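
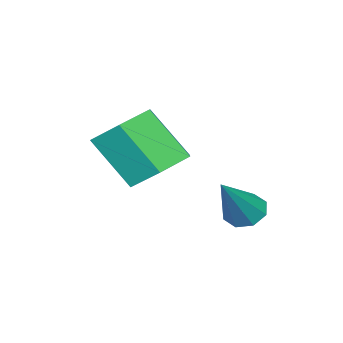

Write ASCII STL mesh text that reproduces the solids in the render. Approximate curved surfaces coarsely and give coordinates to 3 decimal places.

solid 
facet normal -0.672 0.015 -0.740
outer loop
vertex 0.6 0.483 -2.237
vertex 0.234 0.025 -1.914
vertex 0.257 0.694 -1.921
endloop
endfacet
facet normal 0.498 0.866 -0.038
outer loop
vertex 0.6 0.483 -2.237
vertex 0.257 0.694 -1.921
vertex 1.586 -0.005 -0.426
endloop
endfacet
facet normal -0.673 0.015 -0.740
outer loop
vertex 0.257 0.694 -1.921
vertex 0.234 0.025 -1.914
vertex -0.1 0.513 -1.6
endloop
endfacet
facet normal -0.043 0.890 0.454
outer loop
vertex 0.257 0.694 -1.921
vertex -0.1 0.513 -1.6
vertex 1.586 -0.005 -0.426
endloop
endfacet
facet normal -0.673 0.015 -0.739
outer loop
vertex -0.1 0.513 -1.6
vertex 0.234 0.025 -1.914
vertex -0.261 0.046 -1.463
endloop
endfacet
facet normal -0.443 0.390 0.808
outer loop
vertex -0.1 0.513 -1.6
vertex -0.261 0.046 -1.463
vertex 1.586 -0.005 -0.426
endloop
endfacet
facet normal -0.673 0.015 -0.739
outer loop
vertex -0.261 0.046 -1.463
vertex 0.234 0.025 -1.914
vertex -0.132 -0.434 -1.59
endloop
endfacet
facet normal -0.467 -0.341 0.816
outer loop
vertex -0.261 0.046 -1.463
vertex -0.132 -0.434 -1.59
vertex 1.586 -0.005 -0.426
endloop
endfacet
facet normal -0.673 0.014 -0.740
outer loop
vertex -0.132 -0.434 -1.59
vertex 0.234 0.025 -1.914
vertex 0.212 -0.645 -1.907
endloop
endfacet
facet normal -0.102 -0.875 0.473
outer loop
vertex -0.132 -0.434 -1.59
vertex 0.212 -0.645 -1.907
vertex 1.586 -0.005 -0.426
endloop
endfacet
facet normal -0.671 0.014 -0.741
outer loop
vertex 0.212 -0.645 -1.907
vertex 0.234 0.025 -1.914
vertex 0.569 -0.464 -2.227
endloop
endfacet
facet normal 0.439 -0.898 -0.019
outer loop
vertex 0.212 -0.645 -1.907
vertex 0.569 -0.464 -2.227
vertex 1.586 -0.005 -0.426
endloop
endfacet
facet normal -0.672 0.014 -0.741
outer loop
vertex 0.569 -0.464 -2.227
vertex 0.234 0.025 -1.914
vertex 0.73 0.003 -2.364
endloop
endfacet
facet normal 0.838 -0.398 -0.372
outer loop
vertex 0.569 -0.464 -2.227
vertex 0.73 0.003 -2.364
vertex 1.586 -0.005 -0.426
endloop
endfacet
facet normal -0.672 0.014 -0.741
outer loop
vertex 0.73 0.003 -2.364
vertex 0.234 0.025 -1.914
vertex 0.6 0.483 -2.237
endloop
endfacet
facet normal 0.863 0.334 -0.380
outer loop
vertex 0.73 0.003 -2.364
vertex 0.6 0.483 -2.237
vertex 1.586 -0.005 -0.426
endloop
endfacet
facet normal -0.034 0.623 -0.782
outer loop
vertex 3.066 -0.997 0.345
vertex 2.177 -1.509 -0.024
vertex 2.076 -0.662 0.655
endloop
endfacet
facet normal 0.417 0.719 0.555
outer loop
vertex 3.066 -0.997 0.345
vertex 2.076 -0.662 0.655
vertex 3.132 -2.2 1.853
endloop
endfacet
facet normal 0.418 0.719 0.555
outer loop
vertex 3.132 -2.2 1.853
vertex 2.076 -0.662 0.655
vertex 2.143 -1.865 2.163
endloop
endfacet
facet normal 0.034 -0.623 0.781
outer loop
vertex 3.132 -2.2 1.853
vertex 2.143 -1.865 2.163
vertex 2.243 -2.711 1.484
endloop
endfacet
facet normal -0.035 0.623 -0.782
outer loop
vertex 2.076 -0.662 0.655
vertex 2.177 -1.509 -0.024
vertex 1.187 -1.174 0.287
endloop
endfacet
facet normal -0.577 0.626 0.525
outer loop
vertex 2.076 -0.662 0.655
vertex 1.187 -1.174 0.287
vertex 2.143 -1.865 2.163
endloop
endfacet
facet normal -0.577 0.626 0.525
outer loop
vertex 2.143 -1.865 2.163
vertex 1.187 -1.174 0.287
vertex 1.254 -2.376 1.795
endloop
endfacet
facet normal 0.035 -0.623 0.781
outer loop
vertex 2.143 -1.865 2.163
vertex 1.254 -2.376 1.795
vertex 2.243 -2.711 1.484
endloop
endfacet
facet normal -0.034 0.624 -0.781
outer loop
vertex 1.187 -1.174 0.287
vertex 2.177 -1.509 -0.024
vertex 1.288 -2.02 -0.393
endloop
endfacet
facet normal -0.995 -0.094 -0.031
outer loop
vertex 1.187 -1.174 0.287
vertex 1.288 -2.02 -0.393
vertex 1.254 -2.376 1.795
endloop
endfacet
facet normal -0.995 -0.093 -0.031
outer loop
vertex 1.254 -2.376 1.795
vertex 1.288 -2.02 -0.393
vertex 1.354 -3.223 1.115
endloop
endfacet
facet normal 0.035 -0.623 0.781
outer loop
vertex 1.254 -2.376 1.795
vertex 1.354 -3.223 1.115
vertex 2.243 -2.711 1.484
endloop
endfacet
facet normal -0.034 0.623 -0.781
outer loop
vertex 1.288 -2.02 -0.393
vertex 2.177 -1.509 -0.024
vertex 2.277 -2.355 -0.703
endloop
endfacet
facet normal -0.418 -0.719 -0.555
outer loop
vertex 1.288 -2.02 -0.393
vertex 2.277 -2.355 -0.703
vertex 1.354 -3.223 1.115
endloop
endfacet
facet normal -0.417 -0.719 -0.555
outer loop
vertex 1.354 -3.223 1.115
vertex 2.277 -2.355 -0.703
vertex 2.344 -3.558 0.805
endloop
endfacet
facet normal 0.034 -0.623 0.782
outer loop
vertex 1.354 -3.223 1.115
vertex 2.344 -3.558 0.805
vertex 2.243 -2.711 1.484
endloop
endfacet
facet normal -0.035 0.623 -0.781
outer loop
vertex 2.277 -2.355 -0.703
vertex 2.177 -1.509 -0.024
vertex 3.166 -1.844 -0.335
endloop
endfacet
facet normal 0.577 -0.626 -0.525
outer loop
vertex 2.277 -2.355 -0.703
vertex 3.166 -1.844 -0.335
vertex 2.344 -3.558 0.805
endloop
endfacet
facet normal 0.577 -0.626 -0.524
outer loop
vertex 2.344 -3.558 0.805
vertex 3.166 -1.844 -0.335
vertex 3.233 -3.046 1.173
endloop
endfacet
facet normal 0.035 -0.623 0.782
outer loop
vertex 2.344 -3.558 0.805
vertex 3.233 -3.046 1.173
vertex 2.243 -2.711 1.484
endloop
endfacet
facet normal -0.035 0.623 -0.781
outer loop
vertex 3.166 -1.844 -0.335
vertex 2.177 -1.509 -0.024
vertex 3.066 -0.997 0.345
endloop
endfacet
facet normal 0.995 0.093 0.030
outer loop
vertex 3.166 -1.844 -0.335
vertex 3.066 -0.997 0.345
vertex 3.233 -3.046 1.173
endloop
endfacet
facet normal 0.995 0.094 0.031
outer loop
vertex 3.233 -3.046 1.173
vertex 3.066 -0.997 0.345
vertex 3.132 -2.2 1.853
endloop
endfacet
facet normal 0.034 -0.624 0.781
outer loop
vertex 3.233 -3.046 1.173
vertex 3.132 -2.2 1.853
vertex 2.243 -2.711 1.484
endloop
endfacet

endsolid


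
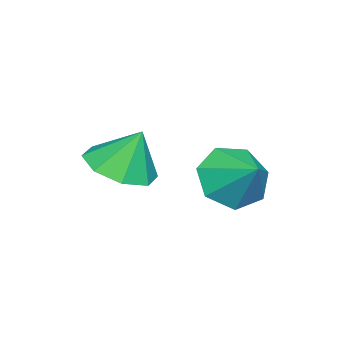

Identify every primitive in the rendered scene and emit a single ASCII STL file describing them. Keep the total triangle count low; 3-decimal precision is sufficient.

solid 
facet normal 0.092 -0.409 -0.908
outer loop
vertex 0.064 0.728 1.464
vertex -0.889 0.986 1.251
vertex 0.013 1.429 1.143
endloop
endfacet
facet normal 0.763 0.314 0.565
outer loop
vertex 0.064 0.728 1.464
vertex 0.013 1.429 1.143
vertex -1.011 1.534 2.469
endloop
endfacet
facet normal 0.092 -0.408 -0.908
outer loop
vertex 0.013 1.429 1.143
vertex -0.889 0.986 1.251
vertex -0.567 1.871 0.886
endloop
endfacet
facet normal 0.485 0.817 0.310
outer loop
vertex 0.013 1.429 1.143
vertex -0.567 1.871 0.886
vertex -1.011 1.534 2.469
endloop
endfacet
facet normal 0.091 -0.408 -0.908
outer loop
vertex -0.567 1.871 0.886
vertex -0.889 0.986 1.251
vertex -1.335 1.795 0.843
endloop
endfacet
facet normal -0.107 0.978 0.178
outer loop
vertex -0.567 1.871 0.886
vertex -1.335 1.795 0.843
vertex -1.011 1.534 2.469
endloop
endfacet
facet normal 0.091 -0.408 -0.908
outer loop
vertex -1.335 1.795 0.843
vertex -0.889 0.986 1.251
vertex -1.841 1.245 1.039
endloop
endfacet
facet normal -0.668 0.702 0.246
outer loop
vertex -1.335 1.795 0.843
vertex -1.841 1.245 1.039
vertex -1.011 1.534 2.469
endloop
endfacet
facet normal 0.091 -0.409 -0.908
outer loop
vertex -1.841 1.245 1.039
vertex -0.889 0.986 1.251
vertex -1.79 0.544 1.36
endloop
endfacet
facet normal -0.868 0.153 0.473
outer loop
vertex -1.841 1.245 1.039
vertex -1.79 0.544 1.36
vertex -1.011 1.534 2.469
endloop
endfacet
facet normal 0.090 -0.408 -0.908
outer loop
vertex -1.79 0.544 1.36
vertex -0.889 0.986 1.251
vertex -1.21 0.101 1.617
endloop
endfacet
facet normal -0.590 -0.351 0.727
outer loop
vertex -1.79 0.544 1.36
vertex -1.21 0.101 1.617
vertex -1.011 1.534 2.469
endloop
endfacet
facet normal 0.092 -0.409 -0.908
outer loop
vertex -1.21 0.101 1.617
vertex -0.889 0.986 1.251
vertex -0.442 0.178 1.66
endloop
endfacet
facet normal 0.003 -0.511 0.859
outer loop
vertex -1.21 0.101 1.617
vertex -0.442 0.178 1.66
vertex -1.011 1.534 2.469
endloop
endfacet
facet normal 0.092 -0.409 -0.908
outer loop
vertex -0.442 0.178 1.66
vertex -0.889 0.986 1.251
vertex 0.064 0.728 1.464
endloop
endfacet
facet normal 0.563 -0.236 0.792
outer loop
vertex -0.442 0.178 1.66
vertex 0.064 0.728 1.464
vertex -1.011 1.534 2.469
endloop
endfacet
facet normal -0.490 -0.665 -0.564
outer loop
vertex -1.977 3.574 -0.292
vertex -2.548 3.305 0.522
vertex -2.734 4.036 -0.179
endloop
endfacet
facet normal 0.450 0.822 -0.349
outer loop
vertex -1.977 3.574 -0.292
vertex -2.734 4.036 -0.179
vertex -1.892 4.195 1.278
endloop
endfacet
facet normal -0.490 -0.665 -0.564
outer loop
vertex -2.734 4.036 -0.179
vertex -2.548 3.305 0.522
vertex -3.351 3.947 0.462
endloop
endfacet
facet normal -0.159 0.987 -0.016
outer loop
vertex -2.734 4.036 -0.179
vertex -3.351 3.947 0.462
vertex -1.892 4.195 1.278
endloop
endfacet
facet normal -0.490 -0.665 -0.564
outer loop
vertex -3.351 3.947 0.462
vertex -2.548 3.305 0.522
vertex -3.363 3.374 1.148
endloop
endfacet
facet normal -0.438 0.694 0.572
outer loop
vertex -3.351 3.947 0.462
vertex -3.363 3.374 1.148
vertex -1.892 4.195 1.278
endloop
endfacet
facet normal -0.490 -0.665 -0.564
outer loop
vertex -3.363 3.374 1.148
vertex -2.548 3.305 0.522
vertex -2.762 2.749 1.363
endloop
endfacet
facet normal -0.177 0.164 0.971
outer loop
vertex -3.363 3.374 1.148
vertex -2.762 2.749 1.363
vertex -1.892 4.195 1.278
endloop
endfacet
facet normal -0.490 -0.665 -0.564
outer loop
vertex -2.762 2.749 1.363
vertex -2.548 3.305 0.522
vertex -2.0 2.542 0.945
endloop
endfacet
facet normal 0.427 -0.205 0.881
outer loop
vertex -2.762 2.749 1.363
vertex -2.0 2.542 0.945
vertex -1.892 4.195 1.278
endloop
endfacet
facet normal -0.490 -0.665 -0.564
outer loop
vertex -2.0 2.542 0.945
vertex -2.548 3.305 0.522
vertex -1.65 2.909 0.208
endloop
endfacet
facet normal 0.919 -0.135 0.370
outer loop
vertex -2.0 2.542 0.945
vertex -1.65 2.909 0.208
vertex -1.892 4.195 1.278
endloop
endfacet
facet normal -0.490 -0.665 -0.564
outer loop
vertex -1.65 2.909 0.208
vertex -2.548 3.305 0.522
vertex -1.977 3.574 -0.292
endloop
endfacet
facet normal 0.929 0.323 -0.178
outer loop
vertex -1.65 2.909 0.208
vertex -1.977 3.574 -0.292
vertex -1.892 4.195 1.278
endloop
endfacet

endsolid


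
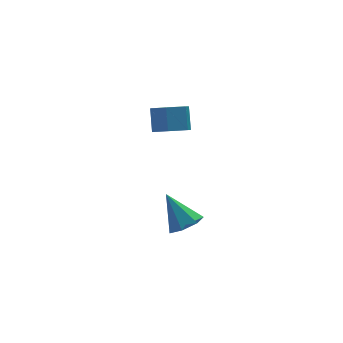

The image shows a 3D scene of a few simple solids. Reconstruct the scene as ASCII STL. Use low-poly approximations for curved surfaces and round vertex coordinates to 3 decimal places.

solid 
facet normal -0.123 -0.595 -0.794
outer loop
vertex -1.381 -3.418 2.784
vertex -1.872 -2.838 2.425
vertex -1.043 -2.829 2.29
endloop
endfacet
facet normal 0.907 -0.392 0.154
outer loop
vertex -1.381 -3.418 2.784
vertex -1.043 -2.829 2.29
vertex -1.238 -2.722 3.713
endloop
endfacet
facet normal 0.907 -0.393 0.154
outer loop
vertex -1.238 -2.722 3.713
vertex -1.043 -2.829 2.29
vertex -0.899 -2.133 3.22
endloop
endfacet
facet normal 0.123 0.594 0.795
outer loop
vertex -1.238 -2.722 3.713
vertex -0.899 -2.133 3.22
vertex -1.728 -2.142 3.355
endloop
endfacet
facet normal -0.123 -0.594 -0.795
outer loop
vertex -1.043 -2.829 2.29
vertex -1.872 -2.838 2.425
vertex -1.533 -2.249 1.932
endloop
endfacet
facet normal 0.803 0.411 -0.432
outer loop
vertex -1.043 -2.829 2.29
vertex -1.533 -2.249 1.932
vertex -0.899 -2.133 3.22
endloop
endfacet
facet normal 0.802 0.412 -0.432
outer loop
vertex -0.899 -2.133 3.22
vertex -1.533 -2.249 1.932
vertex -1.39 -1.553 2.861
endloop
endfacet
facet normal 0.123 0.595 0.794
outer loop
vertex -0.899 -2.133 3.22
vertex -1.39 -1.553 2.861
vertex -1.728 -2.142 3.355
endloop
endfacet
facet normal -0.123 -0.594 -0.795
outer loop
vertex -1.533 -2.249 1.932
vertex -1.872 -2.838 2.425
vertex -2.362 -2.258 2.067
endloop
endfacet
facet normal -0.104 0.804 -0.586
outer loop
vertex -1.533 -2.249 1.932
vertex -2.362 -2.258 2.067
vertex -1.39 -1.553 2.861
endloop
endfacet
facet normal -0.104 0.804 -0.586
outer loop
vertex -1.39 -1.553 2.861
vertex -2.362 -2.258 2.067
vertex -2.219 -1.562 2.996
endloop
endfacet
facet normal 0.123 0.595 0.794
outer loop
vertex -1.39 -1.553 2.861
vertex -2.219 -1.562 2.996
vertex -1.728 -2.142 3.355
endloop
endfacet
facet normal -0.123 -0.594 -0.795
outer loop
vertex -2.362 -2.258 2.067
vertex -1.872 -2.838 2.425
vertex -2.701 -2.847 2.56
endloop
endfacet
facet normal -0.907 0.393 -0.155
outer loop
vertex -2.362 -2.258 2.067
vertex -2.701 -2.847 2.56
vertex -2.219 -1.562 2.996
endloop
endfacet
facet normal -0.907 0.392 -0.153
outer loop
vertex -2.219 -1.562 2.996
vertex -2.701 -2.847 2.56
vertex -2.557 -2.151 3.49
endloop
endfacet
facet normal 0.123 0.595 0.794
outer loop
vertex -2.219 -1.562 2.996
vertex -2.557 -2.151 3.49
vertex -1.728 -2.142 3.355
endloop
endfacet
facet normal -0.123 -0.595 -0.794
outer loop
vertex -2.701 -2.847 2.56
vertex -1.872 -2.838 2.425
vertex -2.21 -3.427 2.919
endloop
endfacet
facet normal -0.802 -0.412 0.432
outer loop
vertex -2.701 -2.847 2.56
vertex -2.21 -3.427 2.919
vertex -2.557 -2.151 3.49
endloop
endfacet
facet normal -0.803 -0.412 0.432
outer loop
vertex -2.557 -2.151 3.49
vertex -2.21 -3.427 2.919
vertex -2.067 -2.731 3.848
endloop
endfacet
facet normal 0.123 0.594 0.795
outer loop
vertex -2.557 -2.151 3.49
vertex -2.067 -2.731 3.848
vertex -1.728 -2.142 3.355
endloop
endfacet
facet normal -0.123 -0.595 -0.794
outer loop
vertex -2.21 -3.427 2.919
vertex -1.872 -2.838 2.425
vertex -1.381 -3.418 2.784
endloop
endfacet
facet normal 0.104 -0.804 0.586
outer loop
vertex -2.21 -3.427 2.919
vertex -1.381 -3.418 2.784
vertex -2.067 -2.731 3.848
endloop
endfacet
facet normal 0.104 -0.804 0.586
outer loop
vertex -2.067 -2.731 3.848
vertex -1.381 -3.418 2.784
vertex -1.238 -2.722 3.713
endloop
endfacet
facet normal 0.123 0.594 0.795
outer loop
vertex -2.067 -2.731 3.848
vertex -1.238 -2.722 3.713
vertex -1.728 -2.142 3.355
endloop
endfacet
facet normal 0.317 -0.515 -0.796
outer loop
vertex -1.063 -3.669 -2.63
vertex -1.703 -4.191 -2.547
vertex -1.662 -3.487 -2.986
endloop
endfacet
facet normal 0.295 0.956 -0.008
outer loop
vertex -1.063 -3.669 -2.63
vertex -1.662 -3.487 -2.986
vertex -2.257 -3.289 -1.153
endloop
endfacet
facet normal 0.317 -0.515 -0.796
outer loop
vertex -1.662 -3.487 -2.986
vertex -1.703 -4.191 -2.547
vertex -2.292 -3.836 -3.011
endloop
endfacet
facet normal -0.463 0.853 -0.242
outer loop
vertex -1.662 -3.487 -2.986
vertex -2.292 -3.836 -3.011
vertex -2.257 -3.289 -1.153
endloop
endfacet
facet normal 0.317 -0.515 -0.796
outer loop
vertex -2.292 -3.836 -3.011
vertex -1.703 -4.191 -2.547
vertex -2.478 -4.451 -2.687
endloop
endfacet
facet normal -0.964 0.261 -0.059
outer loop
vertex -2.292 -3.836 -3.011
vertex -2.478 -4.451 -2.687
vertex -2.257 -3.289 -1.153
endloop
endfacet
facet normal 0.317 -0.516 -0.796
outer loop
vertex -2.478 -4.451 -2.687
vertex -1.703 -4.191 -2.547
vertex -2.081 -4.871 -2.257
endloop
endfacet
facet normal -0.834 -0.375 0.404
outer loop
vertex -2.478 -4.451 -2.687
vertex -2.081 -4.871 -2.257
vertex -2.257 -3.289 -1.153
endloop
endfacet
facet normal 0.316 -0.515 -0.796
outer loop
vertex -2.081 -4.871 -2.257
vertex -1.703 -4.191 -2.547
vertex -1.398 -4.778 -2.046
endloop
endfacet
facet normal -0.168 -0.577 0.799
outer loop
vertex -2.081 -4.871 -2.257
vertex -1.398 -4.778 -2.046
vertex -2.257 -3.289 -1.153
endloop
endfacet
facet normal 0.318 -0.515 -0.796
outer loop
vertex -1.398 -4.778 -2.046
vertex -1.703 -4.191 -2.547
vertex -0.945 -4.243 -2.211
endloop
endfacet
facet normal 0.528 -0.192 0.827
outer loop
vertex -1.398 -4.778 -2.046
vertex -0.945 -4.243 -2.211
vertex -2.257 -3.289 -1.153
endloop
endfacet
facet normal 0.317 -0.516 -0.796
outer loop
vertex -0.945 -4.243 -2.211
vertex -1.703 -4.191 -2.547
vertex -1.063 -3.669 -2.63
endloop
endfacet
facet normal 0.735 0.492 0.467
outer loop
vertex -0.945 -4.243 -2.211
vertex -1.063 -3.669 -2.63
vertex -2.257 -3.289 -1.153
endloop
endfacet

endsolid


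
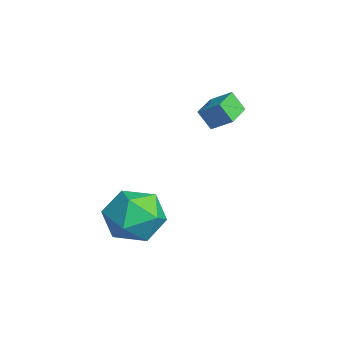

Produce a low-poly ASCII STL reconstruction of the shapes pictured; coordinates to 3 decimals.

solid 
facet normal -0.390 0.904 0.174
outer loop
vertex 2.263 -2.084 -0.15
vertex 1.249 -2.572 0.115
vertex 2.037 -2.392 0.942
endloop
endfacet
facet normal 0.310 0.896 0.317
outer loop
vertex 2.263 -2.084 -0.15
vertex 2.037 -2.392 0.942
vertex 3.082 -2.593 0.489
endloop
endfacet
facet normal 0.654 0.703 -0.278
outer loop
vertex 2.263 -2.084 -0.15
vertex 3.082 -2.593 0.489
vertex 2.939 -2.898 -0.618
endloop
endfacet
facet normal 0.168 0.592 -0.788
outer loop
vertex 2.263 -2.084 -0.15
vertex 2.939 -2.898 -0.618
vertex 1.806 -2.884 -0.849
endloop
endfacet
facet normal -0.478 0.717 -0.508
outer loop
vertex 2.263 -2.084 -0.15
vertex 1.806 -2.884 -0.849
vertex 1.249 -2.572 0.115
endloop
endfacet
facet normal 0.428 0.396 0.812
outer loop
vertex 3.082 -2.593 0.489
vertex 2.037 -2.392 0.942
vertex 2.574 -3.396 1.149
endloop
endfacet
facet normal -0.703 0.409 0.581
outer loop
vertex 2.037 -2.392 0.942
vertex 1.249 -2.572 0.115
vertex 1.441 -3.382 0.918
endloop
endfacet
facet normal -0.846 0.105 -0.523
outer loop
vertex 1.249 -2.572 0.115
vertex 1.806 -2.884 -0.849
vertex 1.298 -3.687 -0.189
endloop
endfacet
facet normal 0.198 -0.095 -0.976
outer loop
vertex 1.806 -2.884 -0.849
vertex 2.939 -2.898 -0.618
vertex 2.343 -3.888 -0.642
endloop
endfacet
facet normal 0.985 0.084 -0.150
outer loop
vertex 2.939 -2.898 -0.618
vertex 3.082 -2.593 0.489
vertex 3.131 -3.708 0.185
endloop
endfacet
facet normal -0.168 -0.592 0.788
outer loop
vertex 2.117 -4.196 0.45
vertex 2.574 -3.396 1.149
vertex 1.441 -3.382 0.918
endloop
endfacet
facet normal -0.654 -0.703 0.278
outer loop
vertex 2.117 -4.196 0.45
vertex 1.441 -3.382 0.918
vertex 1.298 -3.687 -0.189
endloop
endfacet
facet normal -0.310 -0.896 -0.317
outer loop
vertex 2.117 -4.196 0.45
vertex 1.298 -3.687 -0.189
vertex 2.343 -3.888 -0.642
endloop
endfacet
facet normal 0.390 -0.904 -0.174
outer loop
vertex 2.117 -4.196 0.45
vertex 2.343 -3.888 -0.642
vertex 3.131 -3.708 0.185
endloop
endfacet
facet normal 0.478 -0.717 0.508
outer loop
vertex 2.117 -4.196 0.45
vertex 3.131 -3.708 0.185
vertex 2.574 -3.396 1.149
endloop
endfacet
facet normal -0.198 0.095 0.976
outer loop
vertex 1.441 -3.382 0.918
vertex 2.574 -3.396 1.149
vertex 2.037 -2.392 0.942
endloop
endfacet
facet normal -0.985 -0.084 0.150
outer loop
vertex 1.298 -3.687 -0.189
vertex 1.441 -3.382 0.918
vertex 1.249 -2.572 0.115
endloop
endfacet
facet normal -0.428 -0.396 -0.812
outer loop
vertex 2.343 -3.888 -0.642
vertex 1.298 -3.687 -0.189
vertex 1.806 -2.884 -0.849
endloop
endfacet
facet normal 0.703 -0.409 -0.581
outer loop
vertex 3.131 -3.708 0.185
vertex 2.343 -3.888 -0.642
vertex 2.939 -2.898 -0.618
endloop
endfacet
facet normal 0.846 -0.105 0.523
outer loop
vertex 2.574 -3.396 1.149
vertex 3.131 -3.708 0.185
vertex 3.082 -2.593 0.489
endloop
endfacet
facet normal -0.310 -0.453 0.836
outer loop
vertex 0.277 0.17 3.864
vertex -0.684 0.872 3.888
vertex -0.185 -0.445 3.36
endloop
endfacet
facet normal 0.807 -0.590 -0.020
outer loop
vertex 0.084 -0.052 2.632
vertex 0.277 0.17 3.864
vertex -0.185 -0.445 3.36
endloop
endfacet
facet normal -0.309 -0.452 0.836
outer loop
vertex -0.185 -0.445 3.36
vertex -0.684 0.872 3.888
vertex -1.146 0.256 3.384
endloop
endfacet
facet normal -0.502 -0.670 -0.547
outer loop
vertex -1.146 0.256 3.384
vertex 0.084 -0.052 2.632
vertex -0.185 -0.445 3.36
endloop
endfacet
facet normal 0.503 0.669 0.547
outer loop
vertex 0.277 0.17 3.864
vertex -0.415 1.265 3.16
vertex -0.684 0.872 3.888
endloop
endfacet
facet normal 0.808 -0.589 -0.020
outer loop
vertex 0.546 0.564 3.136
vertex 0.277 0.17 3.864
vertex 0.084 -0.052 2.632
endloop
endfacet
facet normal 0.502 0.669 0.548
outer loop
vertex 0.546 0.564 3.136
vertex -0.415 1.265 3.16
vertex 0.277 0.17 3.864
endloop
endfacet
facet normal -0.808 0.589 0.020
outer loop
vertex -0.684 0.872 3.888
vertex -0.415 1.265 3.16
vertex -1.146 0.256 3.384
endloop
endfacet
facet normal -0.502 -0.669 -0.548
outer loop
vertex -0.877 0.65 2.656
vertex 0.084 -0.052 2.632
vertex -1.146 0.256 3.384
endloop
endfacet
facet normal -0.807 0.590 0.021
outer loop
vertex -1.146 0.256 3.384
vertex -0.415 1.265 3.16
vertex -0.877 0.65 2.656
endloop
endfacet
facet normal 0.309 0.452 -0.836
outer loop
vertex -0.877 0.65 2.656
vertex 0.546 0.564 3.136
vertex 0.084 -0.052 2.632
endloop
endfacet
facet normal 0.309 0.453 -0.836
outer loop
vertex -0.415 1.265 3.16
vertex 0.546 0.564 3.136
vertex -0.877 0.65 2.656
endloop
endfacet

endsolid


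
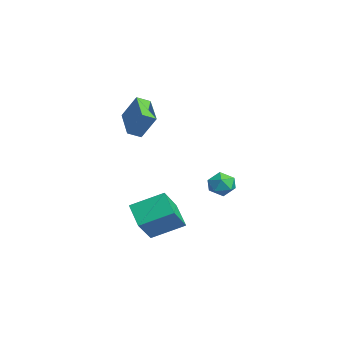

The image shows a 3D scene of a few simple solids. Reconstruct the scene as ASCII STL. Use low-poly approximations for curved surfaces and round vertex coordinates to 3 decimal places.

solid 
facet normal -0.540 0.459 -0.706
outer loop
vertex 2.072 0.189 -3.625
vertex 3.444 0.362 -4.561
vertex 1.698 -1.603 -4.503
endloop
endfacet
facet normal -0.821 -0.103 0.561
outer loop
vertex 2.756 -2.502 -3.119
vertex 2.072 0.189 -3.625
vertex 1.698 -1.603 -4.503
endloop
endfacet
facet normal -0.540 0.459 -0.706
outer loop
vertex 1.698 -1.603 -4.503
vertex 3.444 0.362 -4.561
vertex 3.07 -1.43 -5.439
endloop
endfacet
facet normal -0.184 -0.883 -0.433
outer loop
vertex 3.07 -1.43 -5.439
vertex 2.756 -2.502 -3.119
vertex 1.698 -1.603 -4.503
endloop
endfacet
facet normal 0.184 0.883 0.433
outer loop
vertex 2.072 0.189 -3.625
vertex 4.502 -0.537 -3.177
vertex 3.444 0.362 -4.561
endloop
endfacet
facet normal -0.821 -0.103 0.561
outer loop
vertex 3.13 -0.71 -2.241
vertex 2.072 0.189 -3.625
vertex 2.756 -2.502 -3.119
endloop
endfacet
facet normal 0.184 0.883 0.433
outer loop
vertex 3.13 -0.71 -2.241
vertex 4.502 -0.537 -3.177
vertex 2.072 0.189 -3.625
endloop
endfacet
facet normal 0.821 0.103 -0.561
outer loop
vertex 3.444 0.362 -4.561
vertex 4.502 -0.537 -3.177
vertex 3.07 -1.43 -5.439
endloop
endfacet
facet normal -0.184 -0.883 -0.433
outer loop
vertex 4.128 -2.329 -4.055
vertex 2.756 -2.502 -3.119
vertex 3.07 -1.43 -5.439
endloop
endfacet
facet normal 0.821 0.103 -0.561
outer loop
vertex 3.07 -1.43 -5.439
vertex 4.502 -0.537 -3.177
vertex 4.128 -2.329 -4.055
endloop
endfacet
facet normal 0.540 -0.459 0.706
outer loop
vertex 4.128 -2.329 -4.055
vertex 3.13 -0.71 -2.241
vertex 2.756 -2.502 -3.119
endloop
endfacet
facet normal 0.540 -0.459 0.706
outer loop
vertex 4.502 -0.537 -3.177
vertex 3.13 -0.71 -2.241
vertex 4.128 -2.329 -4.055
endloop
endfacet
facet normal -0.314 -0.421 -0.851
outer loop
vertex -1.387 -1.955 1.946
vertex -1.451 -1.177 1.585
vertex 0.61 -2.1 1.281
endloop
endfacet
facet normal 0.074 -0.905 0.419
outer loop
vertex 1.131 -1.403 2.695
vertex -1.387 -1.955 1.946
vertex 0.61 -2.1 1.281
endloop
endfacet
facet normal -0.314 -0.420 -0.852
outer loop
vertex 0.61 -2.1 1.281
vertex -1.451 -1.177 1.585
vertex 0.546 -1.322 0.921
endloop
endfacet
facet normal 0.947 -0.068 -0.315
outer loop
vertex 0.546 -1.322 0.921
vertex 1.131 -1.403 2.695
vertex 0.61 -2.1 1.281
endloop
endfacet
facet normal -0.947 0.068 0.315
outer loop
vertex -1.387 -1.955 1.946
vertex -0.93 -0.48 2.999
vertex -1.451 -1.177 1.585
endloop
endfacet
facet normal 0.074 -0.905 0.419
outer loop
vertex -0.866 -1.258 3.359
vertex -1.387 -1.955 1.946
vertex 1.131 -1.403 2.695
endloop
endfacet
facet normal -0.947 0.068 0.315
outer loop
vertex -0.866 -1.258 3.359
vertex -0.93 -0.48 2.999
vertex -1.387 -1.955 1.946
endloop
endfacet
facet normal -0.074 0.905 -0.419
outer loop
vertex -1.451 -1.177 1.585
vertex -0.93 -0.48 2.999
vertex 0.546 -1.322 0.921
endloop
endfacet
facet normal 0.947 -0.068 -0.315
outer loop
vertex 1.067 -0.625 2.334
vertex 1.131 -1.403 2.695
vertex 0.546 -1.322 0.921
endloop
endfacet
facet normal -0.074 0.905 -0.419
outer loop
vertex 0.546 -1.322 0.921
vertex -0.93 -0.48 2.999
vertex 1.067 -0.625 2.334
endloop
endfacet
facet normal 0.314 0.421 0.851
outer loop
vertex 1.067 -0.625 2.334
vertex -0.866 -1.258 3.359
vertex 1.131 -1.403 2.695
endloop
endfacet
facet normal 0.314 0.420 0.852
outer loop
vertex -0.93 -0.48 2.999
vertex -0.866 -1.258 3.359
vertex 1.067 -0.625 2.334
endloop
endfacet
facet normal -0.147 0.968 0.204
outer loop
vertex 3.067 3.118 -2.265
vertex 2.47 2.904 -1.681
vertex 3.296 2.98 -1.445
endloop
endfacet
facet normal 0.526 0.851 -0.004
outer loop
vertex 3.067 3.118 -2.265
vertex 3.296 2.98 -1.445
vertex 3.785 2.675 -2.086
endloop
endfacet
facet normal 0.508 0.560 -0.654
outer loop
vertex 3.067 3.118 -2.265
vertex 3.785 2.675 -2.086
vertex 3.262 2.411 -2.718
endloop
endfacet
facet normal -0.175 0.497 -0.850
outer loop
vertex 3.067 3.118 -2.265
vertex 3.262 2.411 -2.718
vertex 2.449 2.553 -2.468
endloop
endfacet
facet normal -0.580 0.749 -0.319
outer loop
vertex 3.067 3.118 -2.265
vertex 2.449 2.553 -2.468
vertex 2.47 2.904 -1.681
endloop
endfacet
facet normal 0.815 0.374 0.444
outer loop
vertex 3.785 2.675 -2.086
vertex 3.296 2.98 -1.445
vertex 3.631 2.187 -1.392
endloop
endfacet
facet normal -0.274 0.564 0.779
outer loop
vertex 3.296 2.98 -1.445
vertex 2.47 2.904 -1.681
vertex 2.818 2.329 -1.142
endloop
endfacet
facet normal -0.975 0.211 -0.068
outer loop
vertex 2.47 2.904 -1.681
vertex 2.449 2.553 -2.468
vertex 2.295 2.065 -1.774
endloop
endfacet
facet normal -0.319 -0.197 -0.927
outer loop
vertex 2.449 2.553 -2.468
vertex 3.262 2.411 -2.718
vertex 2.784 1.76 -2.415
endloop
endfacet
facet normal 0.786 -0.096 -0.610
outer loop
vertex 3.262 2.411 -2.718
vertex 3.785 2.675 -2.086
vertex 3.61 1.836 -2.179
endloop
endfacet
facet normal 0.175 -0.497 0.850
outer loop
vertex 3.013 1.622 -1.595
vertex 3.631 2.187 -1.392
vertex 2.818 2.329 -1.142
endloop
endfacet
facet normal -0.508 -0.560 0.654
outer loop
vertex 3.013 1.622 -1.595
vertex 2.818 2.329 -1.142
vertex 2.295 2.065 -1.774
endloop
endfacet
facet normal -0.526 -0.851 0.004
outer loop
vertex 3.013 1.622 -1.595
vertex 2.295 2.065 -1.774
vertex 2.784 1.76 -2.415
endloop
endfacet
facet normal 0.147 -0.968 -0.204
outer loop
vertex 3.013 1.622 -1.595
vertex 2.784 1.76 -2.415
vertex 3.61 1.836 -2.179
endloop
endfacet
facet normal 0.580 -0.749 0.319
outer loop
vertex 3.013 1.622 -1.595
vertex 3.61 1.836 -2.179
vertex 3.631 2.187 -1.392
endloop
endfacet
facet normal 0.319 0.197 0.927
outer loop
vertex 2.818 2.329 -1.142
vertex 3.631 2.187 -1.392
vertex 3.296 2.98 -1.445
endloop
endfacet
facet normal -0.786 0.096 0.610
outer loop
vertex 2.295 2.065 -1.774
vertex 2.818 2.329 -1.142
vertex 2.47 2.904 -1.681
endloop
endfacet
facet normal -0.815 -0.374 -0.444
outer loop
vertex 2.784 1.76 -2.415
vertex 2.295 2.065 -1.774
vertex 2.449 2.553 -2.468
endloop
endfacet
facet normal 0.274 -0.564 -0.779
outer loop
vertex 3.61 1.836 -2.179
vertex 2.784 1.76 -2.415
vertex 3.262 2.411 -2.718
endloop
endfacet
facet normal 0.975 -0.211 0.068
outer loop
vertex 3.631 2.187 -1.392
vertex 3.61 1.836 -2.179
vertex 3.785 2.675 -2.086
endloop
endfacet

endsolid


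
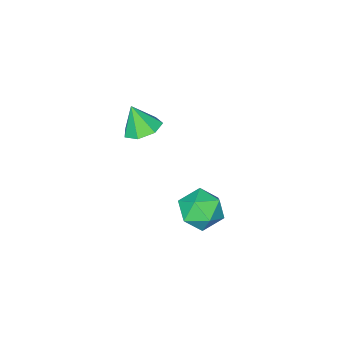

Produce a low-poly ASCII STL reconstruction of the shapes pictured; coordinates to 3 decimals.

solid 
facet normal -0.829 0.536 0.161
outer loop
vertex 0.764 3.321 -1.369
vertex 0.332 2.562 -1.064
vertex 0.795 3.1 -0.471
endloop
endfacet
facet normal -0.247 0.939 0.240
outer loop
vertex 0.764 3.321 -1.369
vertex 0.795 3.1 -0.471
vertex 1.555 3.409 -0.898
endloop
endfacet
facet normal 0.120 0.920 -0.373
outer loop
vertex 0.764 3.321 -1.369
vertex 1.555 3.409 -0.898
vertex 1.563 3.06 -1.755
endloop
endfacet
facet normal -0.236 0.505 -0.830
outer loop
vertex 0.764 3.321 -1.369
vertex 1.563 3.06 -1.755
vertex 0.807 2.537 -1.858
endloop
endfacet
facet normal -0.823 0.267 -0.501
outer loop
vertex 0.764 3.321 -1.369
vertex 0.807 2.537 -1.858
vertex 0.332 2.562 -1.064
endloop
endfacet
facet normal 0.158 0.644 0.748
outer loop
vertex 1.555 3.409 -0.898
vertex 0.795 3.1 -0.471
vertex 1.613 2.703 -0.302
endloop
endfacet
facet normal -0.784 -0.008 0.620
outer loop
vertex 0.795 3.1 -0.471
vertex 0.332 2.562 -1.064
vertex 0.857 2.18 -0.405
endloop
endfacet
facet normal -0.775 -0.443 -0.450
outer loop
vertex 0.332 2.562 -1.064
vertex 0.807 2.537 -1.858
vertex 0.865 1.831 -1.262
endloop
endfacet
facet normal 0.175 -0.059 -0.983
outer loop
vertex 0.807 2.537 -1.858
vertex 1.563 3.06 -1.755
vertex 1.625 2.14 -1.689
endloop
endfacet
facet normal 0.751 0.614 -0.243
outer loop
vertex 1.563 3.06 -1.755
vertex 1.555 3.409 -0.898
vertex 2.088 2.678 -1.096
endloop
endfacet
facet normal 0.236 -0.505 0.830
outer loop
vertex 1.656 1.919 -0.791
vertex 1.613 2.703 -0.302
vertex 0.857 2.18 -0.405
endloop
endfacet
facet normal -0.120 -0.920 0.373
outer loop
vertex 1.656 1.919 -0.791
vertex 0.857 2.18 -0.405
vertex 0.865 1.831 -1.262
endloop
endfacet
facet normal 0.247 -0.939 -0.240
outer loop
vertex 1.656 1.919 -0.791
vertex 0.865 1.831 -1.262
vertex 1.625 2.14 -1.689
endloop
endfacet
facet normal 0.829 -0.536 -0.161
outer loop
vertex 1.656 1.919 -0.791
vertex 1.625 2.14 -1.689
vertex 2.088 2.678 -1.096
endloop
endfacet
facet normal 0.823 -0.267 0.501
outer loop
vertex 1.656 1.919 -0.791
vertex 2.088 2.678 -1.096
vertex 1.613 2.703 -0.302
endloop
endfacet
facet normal -0.175 0.059 0.983
outer loop
vertex 0.857 2.18 -0.405
vertex 1.613 2.703 -0.302
vertex 0.795 3.1 -0.471
endloop
endfacet
facet normal -0.751 -0.614 0.243
outer loop
vertex 0.865 1.831 -1.262
vertex 0.857 2.18 -0.405
vertex 0.332 2.562 -1.064
endloop
endfacet
facet normal -0.158 -0.644 -0.748
outer loop
vertex 1.625 2.14 -1.689
vertex 0.865 1.831 -1.262
vertex 0.807 2.537 -1.858
endloop
endfacet
facet normal 0.784 0.008 -0.620
outer loop
vertex 2.088 2.678 -1.096
vertex 1.625 2.14 -1.689
vertex 1.563 3.06 -1.755
endloop
endfacet
facet normal 0.775 0.443 0.450
outer loop
vertex 1.613 2.703 -0.302
vertex 2.088 2.678 -1.096
vertex 1.555 3.409 -0.898
endloop
endfacet
facet normal -0.136 0.372 -0.918
outer loop
vertex 2.882 0.57 2.71
vertex 2.193 0.74 2.881
vertex 2.795 1.147 2.957
endloop
endfacet
facet normal 0.916 -0.033 0.399
outer loop
vertex 2.882 0.57 2.71
vertex 2.795 1.147 2.957
vertex 2.347 0.32 3.919
endloop
endfacet
facet normal -0.135 0.372 -0.918
outer loop
vertex 2.795 1.147 2.957
vertex 2.193 0.74 2.881
vertex 2.254 1.417 3.146
endloop
endfacet
facet normal 0.502 0.526 0.686
outer loop
vertex 2.795 1.147 2.957
vertex 2.254 1.417 3.146
vertex 2.347 0.32 3.919
endloop
endfacet
facet normal -0.136 0.372 -0.918
outer loop
vertex 2.254 1.417 3.146
vertex 2.193 0.74 2.881
vertex 1.668 1.178 3.136
endloop
endfacet
facet normal -0.236 0.546 0.804
outer loop
vertex 2.254 1.417 3.146
vertex 1.668 1.178 3.136
vertex 2.347 0.32 3.919
endloop
endfacet
facet normal -0.136 0.371 -0.918
outer loop
vertex 1.668 1.178 3.136
vertex 2.193 0.74 2.881
vertex 1.477 0.608 2.934
endloop
endfacet
facet normal -0.747 0.015 0.664
outer loop
vertex 1.668 1.178 3.136
vertex 1.477 0.608 2.934
vertex 2.347 0.32 3.919
endloop
endfacet
facet normal -0.136 0.372 -0.918
outer loop
vertex 1.477 0.608 2.934
vertex 2.193 0.74 2.881
vertex 1.826 0.138 2.692
endloop
endfacet
facet normal -0.643 -0.669 0.372
outer loop
vertex 1.477 0.608 2.934
vertex 1.826 0.138 2.692
vertex 2.347 0.32 3.919
endloop
endfacet
facet normal -0.135 0.371 -0.919
outer loop
vertex 1.826 0.138 2.692
vertex 2.193 0.74 2.881
vertex 2.451 0.121 2.593
endloop
endfacet
facet normal -0.003 -0.989 0.148
outer loop
vertex 1.826 0.138 2.692
vertex 2.451 0.121 2.593
vertex 2.347 0.32 3.919
endloop
endfacet
facet normal -0.137 0.371 -0.919
outer loop
vertex 2.451 0.121 2.593
vertex 2.193 0.74 2.881
vertex 2.882 0.57 2.71
endloop
endfacet
facet normal 0.691 -0.705 0.160
outer loop
vertex 2.451 0.121 2.593
vertex 2.882 0.57 2.71
vertex 2.347 0.32 3.919
endloop
endfacet

endsolid


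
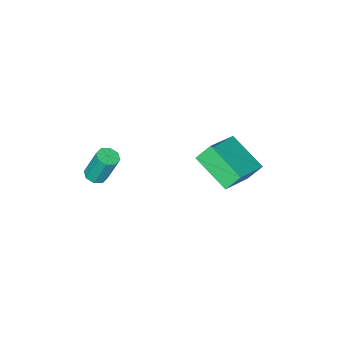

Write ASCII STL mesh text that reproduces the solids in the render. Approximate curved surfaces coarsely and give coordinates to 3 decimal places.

solid 
facet normal -0.477 0.401 0.782
outer loop
vertex -2.595 -1.064 -2.629
vertex -0.688 -0.573 -1.717
vertex -2.613 0.774 -3.582
endloop
endfacet
facet normal -0.879 -0.226 -0.420
outer loop
vertex -2.112 0.353 -4.403
vertex -2.595 -1.064 -2.629
vertex -2.613 0.774 -3.582
endloop
endfacet
facet normal -0.477 0.401 0.782
outer loop
vertex -2.613 0.774 -3.582
vertex -0.688 -0.573 -1.717
vertex -0.705 1.265 -2.67
endloop
endfacet
facet normal -0.008 0.888 -0.460
outer loop
vertex -0.705 1.265 -2.67
vertex -2.112 0.353 -4.403
vertex -2.613 0.774 -3.582
endloop
endfacet
facet normal 0.008 -0.888 0.460
outer loop
vertex -2.595 -1.064 -2.629
vertex -0.187 -0.994 -2.538
vertex -0.688 -0.573 -1.717
endloop
endfacet
facet normal -0.879 -0.226 -0.420
outer loop
vertex -2.095 -1.485 -3.45
vertex -2.595 -1.064 -2.629
vertex -2.112 0.353 -4.403
endloop
endfacet
facet normal 0.008 -0.888 0.460
outer loop
vertex -2.095 -1.485 -3.45
vertex -0.187 -0.994 -2.538
vertex -2.595 -1.064 -2.629
endloop
endfacet
facet normal 0.879 0.226 0.420
outer loop
vertex -0.688 -0.573 -1.717
vertex -0.187 -0.994 -2.538
vertex -0.705 1.265 -2.67
endloop
endfacet
facet normal -0.008 0.888 -0.460
outer loop
vertex -0.205 0.844 -3.491
vertex -2.112 0.353 -4.403
vertex -0.705 1.265 -2.67
endloop
endfacet
facet normal 0.879 0.226 0.419
outer loop
vertex -0.705 1.265 -2.67
vertex -0.187 -0.994 -2.538
vertex -0.205 0.844 -3.491
endloop
endfacet
facet normal 0.477 -0.401 -0.782
outer loop
vertex -0.205 0.844 -3.491
vertex -2.095 -1.485 -3.45
vertex -2.112 0.353 -4.403
endloop
endfacet
facet normal 0.477 -0.401 -0.782
outer loop
vertex -0.187 -0.994 -2.538
vertex -2.095 -1.485 -3.45
vertex -0.205 0.844 -3.491
endloop
endfacet
facet normal 0.161 -0.336 -0.928
outer loop
vertex 4.518 -2.365 -2.037
vertex 4.101 -2.705 -1.986
vertex 4.16 -2.197 -2.16
endloop
endfacet
facet normal 0.476 0.850 -0.226
outer loop
vertex 4.518 -2.365 -2.037
vertex 4.16 -2.197 -2.16
vertex 4.256 -1.816 -0.525
endloop
endfacet
facet normal 0.477 0.849 -0.226
outer loop
vertex 4.256 -1.816 -0.525
vertex 4.16 -2.197 -2.16
vertex 3.899 -1.648 -0.648
endloop
endfacet
facet normal -0.161 0.337 0.928
outer loop
vertex 4.256 -1.816 -0.525
vertex 3.899 -1.648 -0.648
vertex 3.839 -2.155 -0.474
endloop
endfacet
facet normal 0.160 -0.336 -0.928
outer loop
vertex 4.16 -2.197 -2.16
vertex 4.101 -2.705 -1.986
vertex 3.768 -2.326 -2.181
endloop
endfacet
facet normal -0.273 0.888 -0.370
outer loop
vertex 4.16 -2.197 -2.16
vertex 3.768 -2.326 -2.181
vertex 3.899 -1.648 -0.648
endloop
endfacet
facet normal -0.273 0.888 -0.370
outer loop
vertex 3.899 -1.648 -0.648
vertex 3.768 -2.326 -2.181
vertex 3.507 -1.777 -0.669
endloop
endfacet
facet normal -0.161 0.337 0.928
outer loop
vertex 3.899 -1.648 -0.648
vertex 3.507 -1.777 -0.669
vertex 3.839 -2.155 -0.474
endloop
endfacet
facet normal 0.161 -0.336 -0.928
outer loop
vertex 3.768 -2.326 -2.181
vertex 4.101 -2.705 -1.986
vertex 3.571 -2.677 -2.088
endloop
endfacet
facet normal -0.864 0.406 -0.297
outer loop
vertex 3.768 -2.326 -2.181
vertex 3.571 -2.677 -2.088
vertex 3.507 -1.777 -0.669
endloop
endfacet
facet normal -0.863 0.407 -0.297
outer loop
vertex 3.507 -1.777 -0.669
vertex 3.571 -2.677 -2.088
vertex 3.309 -2.128 -0.575
endloop
endfacet
facet normal -0.159 0.338 0.927
outer loop
vertex 3.507 -1.777 -0.669
vertex 3.309 -2.128 -0.575
vertex 3.839 -2.155 -0.474
endloop
endfacet
facet normal 0.161 -0.337 -0.928
outer loop
vertex 3.571 -2.677 -2.088
vertex 4.101 -2.705 -1.986
vertex 3.684 -3.044 -1.935
endloop
endfacet
facet normal -0.948 -0.313 -0.051
outer loop
vertex 3.571 -2.677 -2.088
vertex 3.684 -3.044 -1.935
vertex 3.309 -2.128 -0.575
endloop
endfacet
facet normal -0.948 -0.313 -0.051
outer loop
vertex 3.309 -2.128 -0.575
vertex 3.684 -3.044 -1.935
vertex 3.422 -2.495 -0.423
endloop
endfacet
facet normal -0.160 0.335 0.928
outer loop
vertex 3.309 -2.128 -0.575
vertex 3.422 -2.495 -0.423
vertex 3.839 -2.155 -0.474
endloop
endfacet
facet normal 0.161 -0.337 -0.928
outer loop
vertex 3.684 -3.044 -1.935
vertex 4.101 -2.705 -1.986
vertex 4.041 -3.212 -1.812
endloop
endfacet
facet normal -0.477 -0.849 0.226
outer loop
vertex 3.684 -3.044 -1.935
vertex 4.041 -3.212 -1.812
vertex 3.422 -2.495 -0.423
endloop
endfacet
facet normal -0.476 -0.850 0.226
outer loop
vertex 3.422 -2.495 -0.423
vertex 4.041 -3.212 -1.812
vertex 3.78 -2.663 -0.3
endloop
endfacet
facet normal -0.161 0.336 0.928
outer loop
vertex 3.422 -2.495 -0.423
vertex 3.78 -2.663 -0.3
vertex 3.839 -2.155 -0.474
endloop
endfacet
facet normal 0.161 -0.337 -0.928
outer loop
vertex 4.041 -3.212 -1.812
vertex 4.101 -2.705 -1.986
vertex 4.433 -3.083 -1.791
endloop
endfacet
facet normal 0.273 -0.888 0.370
outer loop
vertex 4.041 -3.212 -1.812
vertex 4.433 -3.083 -1.791
vertex 3.78 -2.663 -0.3
endloop
endfacet
facet normal 0.273 -0.888 0.370
outer loop
vertex 3.78 -2.663 -0.3
vertex 4.433 -3.083 -1.791
vertex 4.172 -2.534 -0.279
endloop
endfacet
facet normal -0.160 0.336 0.928
outer loop
vertex 3.78 -2.663 -0.3
vertex 4.172 -2.534 -0.279
vertex 3.839 -2.155 -0.474
endloop
endfacet
facet normal 0.159 -0.338 -0.927
outer loop
vertex 4.433 -3.083 -1.791
vertex 4.101 -2.705 -1.986
vertex 4.631 -2.732 -1.885
endloop
endfacet
facet normal 0.864 -0.408 0.297
outer loop
vertex 4.433 -3.083 -1.791
vertex 4.631 -2.732 -1.885
vertex 4.172 -2.534 -0.279
endloop
endfacet
facet normal 0.864 -0.406 0.297
outer loop
vertex 4.172 -2.534 -0.279
vertex 4.631 -2.732 -1.885
vertex 4.369 -2.183 -0.372
endloop
endfacet
facet normal -0.161 0.336 0.928
outer loop
vertex 4.172 -2.534 -0.279
vertex 4.369 -2.183 -0.372
vertex 3.839 -2.155 -0.474
endloop
endfacet
facet normal 0.160 -0.335 -0.928
outer loop
vertex 4.631 -2.732 -1.885
vertex 4.101 -2.705 -1.986
vertex 4.518 -2.365 -2.037
endloop
endfacet
facet normal 0.948 0.313 0.051
outer loop
vertex 4.631 -2.732 -1.885
vertex 4.518 -2.365 -2.037
vertex 4.369 -2.183 -0.372
endloop
endfacet
facet normal 0.948 0.313 0.051
outer loop
vertex 4.369 -2.183 -0.372
vertex 4.518 -2.365 -2.037
vertex 4.256 -1.816 -0.525
endloop
endfacet
facet normal -0.161 0.337 0.928
outer loop
vertex 4.369 -2.183 -0.372
vertex 4.256 -1.816 -0.525
vertex 3.839 -2.155 -0.474
endloop
endfacet

endsolid


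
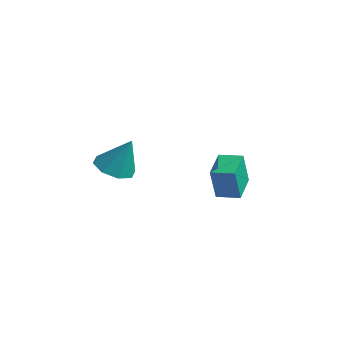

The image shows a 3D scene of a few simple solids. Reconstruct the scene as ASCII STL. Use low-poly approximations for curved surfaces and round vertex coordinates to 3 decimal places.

solid 
facet normal -0.778 -0.624 -0.076
outer loop
vertex -2.591 0.737 0.928
vertex -3.546 1.873 1.375
vertex -2.813 1.222 -0.78
endloop
endfacet
facet normal 0.616 -0.733 -0.288
outer loop
vertex -1.934 1.927 -0.695
vertex -2.591 0.737 0.928
vertex -2.813 1.222 -0.78
endloop
endfacet
facet normal -0.778 -0.624 -0.076
outer loop
vertex -2.813 1.222 -0.78
vertex -3.546 1.873 1.375
vertex -3.768 2.358 -0.334
endloop
endfacet
facet normal -0.124 0.270 -0.955
outer loop
vertex -3.768 2.358 -0.334
vertex -1.934 1.927 -0.695
vertex -2.813 1.222 -0.78
endloop
endfacet
facet normal 0.125 -0.271 0.955
outer loop
vertex -2.591 0.737 0.928
vertex -2.667 2.578 1.46
vertex -3.546 1.873 1.375
endloop
endfacet
facet normal 0.616 -0.733 -0.288
outer loop
vertex -1.712 1.442 1.014
vertex -2.591 0.737 0.928
vertex -1.934 1.927 -0.695
endloop
endfacet
facet normal 0.124 -0.271 0.955
outer loop
vertex -1.712 1.442 1.014
vertex -2.667 2.578 1.46
vertex -2.591 0.737 0.928
endloop
endfacet
facet normal -0.616 0.733 0.288
outer loop
vertex -3.546 1.873 1.375
vertex -2.667 2.578 1.46
vertex -3.768 2.358 -0.334
endloop
endfacet
facet normal -0.124 0.271 -0.954
outer loop
vertex -2.889 3.063 -0.248
vertex -1.934 1.927 -0.695
vertex -3.768 2.358 -0.334
endloop
endfacet
facet normal -0.616 0.733 0.288
outer loop
vertex -3.768 2.358 -0.334
vertex -2.667 2.578 1.46
vertex -2.889 3.063 -0.248
endloop
endfacet
facet normal 0.778 0.624 0.076
outer loop
vertex -2.889 3.063 -0.248
vertex -1.712 1.442 1.014
vertex -1.934 1.927 -0.695
endloop
endfacet
facet normal 0.778 0.624 0.076
outer loop
vertex -2.667 2.578 1.46
vertex -1.712 1.442 1.014
vertex -2.889 3.063 -0.248
endloop
endfacet
facet normal -0.349 -0.264 -0.899
outer loop
vertex -3.12 -2.956 1.367
vertex -3.948 -3.318 1.795
vertex -3.672 -2.43 1.427
endloop
endfacet
facet normal 0.690 0.723 0.010
outer loop
vertex -3.12 -2.956 1.367
vertex -3.672 -2.43 1.427
vertex -3.292 -2.822 3.485
endloop
endfacet
facet normal -0.350 -0.264 -0.899
outer loop
vertex -3.672 -2.43 1.427
vertex -3.948 -3.318 1.795
vertex -4.386 -2.424 1.703
endloop
endfacet
facet normal 0.075 0.982 0.173
outer loop
vertex -3.672 -2.43 1.427
vertex -4.386 -2.424 1.703
vertex -3.292 -2.822 3.485
endloop
endfacet
facet normal -0.348 -0.263 -0.900
outer loop
vertex -4.386 -2.424 1.703
vertex -3.948 -3.318 1.795
vertex -4.844 -2.942 2.032
endloop
endfacet
facet normal -0.494 0.733 0.467
outer loop
vertex -4.386 -2.424 1.703
vertex -4.844 -2.942 2.032
vertex -3.292 -2.822 3.485
endloop
endfacet
facet normal -0.349 -0.265 -0.899
outer loop
vertex -4.844 -2.942 2.032
vertex -3.948 -3.318 1.795
vertex -4.776 -3.68 2.223
endloop
endfacet
facet normal -0.683 0.123 0.720
outer loop
vertex -4.844 -2.942 2.032
vertex -4.776 -3.68 2.223
vertex -3.292 -2.822 3.485
endloop
endfacet
facet normal -0.350 -0.263 -0.899
outer loop
vertex -4.776 -3.68 2.223
vertex -3.948 -3.318 1.795
vertex -4.224 -4.206 2.162
endloop
endfacet
facet normal -0.382 -0.491 0.783
outer loop
vertex -4.776 -3.68 2.223
vertex -4.224 -4.206 2.162
vertex -3.292 -2.822 3.485
endloop
endfacet
facet normal -0.349 -0.263 -0.899
outer loop
vertex -4.224 -4.206 2.162
vertex -3.948 -3.318 1.795
vertex -3.51 -4.212 1.887
endloop
endfacet
facet normal 0.233 -0.749 0.620
outer loop
vertex -4.224 -4.206 2.162
vertex -3.51 -4.212 1.887
vertex -3.292 -2.822 3.485
endloop
endfacet
facet normal -0.350 -0.264 -0.899
outer loop
vertex -3.51 -4.212 1.887
vertex -3.948 -3.318 1.795
vertex -3.053 -3.694 1.557
endloop
endfacet
facet normal 0.802 -0.500 0.326
outer loop
vertex -3.51 -4.212 1.887
vertex -3.053 -3.694 1.557
vertex -3.292 -2.822 3.485
endloop
endfacet
facet normal -0.350 -0.263 -0.899
outer loop
vertex -3.053 -3.694 1.557
vertex -3.948 -3.318 1.795
vertex -3.12 -2.956 1.367
endloop
endfacet
facet normal 0.991 0.109 0.074
outer loop
vertex -3.053 -3.694 1.557
vertex -3.12 -2.956 1.367
vertex -3.292 -2.822 3.485
endloop
endfacet

endsolid


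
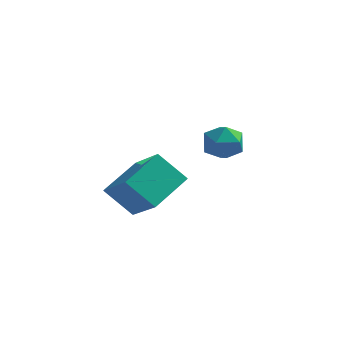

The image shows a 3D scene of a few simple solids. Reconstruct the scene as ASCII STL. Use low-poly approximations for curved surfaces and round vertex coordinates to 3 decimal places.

solid 
facet normal -0.702 -0.084 0.707
outer loop
vertex -2.371 -2.543 -1.338
vertex -1.792 -0.894 -0.568
vertex -3.698 -1.519 -2.535
endloop
endfacet
facet normal -0.302 -0.864 -0.403
outer loop
vertex -2.588 -1.386 -3.652
vertex -2.371 -2.543 -1.338
vertex -3.698 -1.519 -2.535
endloop
endfacet
facet normal -0.702 -0.084 0.707
outer loop
vertex -3.698 -1.519 -2.535
vertex -1.792 -0.894 -0.568
vertex -3.119 0.131 -1.765
endloop
endfacet
facet normal -0.644 0.497 -0.581
outer loop
vertex -3.119 0.131 -1.765
vertex -2.588 -1.386 -3.652
vertex -3.698 -1.519 -2.535
endloop
endfacet
facet normal 0.644 -0.497 0.581
outer loop
vertex -2.371 -2.543 -1.338
vertex -0.682 -0.761 -1.685
vertex -1.792 -0.894 -0.568
endloop
endfacet
facet normal -0.303 -0.863 -0.403
outer loop
vertex -1.261 -2.411 -2.455
vertex -2.371 -2.543 -1.338
vertex -2.588 -1.386 -3.652
endloop
endfacet
facet normal 0.644 -0.497 0.581
outer loop
vertex -1.261 -2.411 -2.455
vertex -0.682 -0.761 -1.685
vertex -2.371 -2.543 -1.338
endloop
endfacet
facet normal 0.303 0.863 0.404
outer loop
vertex -1.792 -0.894 -0.568
vertex -0.682 -0.761 -1.685
vertex -3.119 0.131 -1.765
endloop
endfacet
facet normal -0.644 0.497 -0.581
outer loop
vertex -2.009 0.263 -2.882
vertex -2.588 -1.386 -3.652
vertex -3.119 0.131 -1.765
endloop
endfacet
facet normal 0.303 0.864 0.403
outer loop
vertex -3.119 0.131 -1.765
vertex -0.682 -0.761 -1.685
vertex -2.009 0.263 -2.882
endloop
endfacet
facet normal 0.702 0.084 -0.707
outer loop
vertex -2.009 0.263 -2.882
vertex -1.261 -2.411 -2.455
vertex -2.588 -1.386 -3.652
endloop
endfacet
facet normal 0.702 0.084 -0.707
outer loop
vertex -0.682 -0.761 -1.685
vertex -1.261 -2.411 -2.455
vertex -2.009 0.263 -2.882
endloop
endfacet
facet normal -0.552 0.830 -0.078
outer loop
vertex 1.464 -2.178 1.219
vertex 0.771 -2.632 1.287
vertex 1.136 -2.326 1.967
endloop
endfacet
facet normal 0.078 0.971 0.226
outer loop
vertex 1.464 -2.178 1.219
vertex 1.136 -2.326 1.967
vertex 1.959 -2.367 1.859
endloop
endfacet
facet normal 0.592 0.773 -0.230
outer loop
vertex 1.464 -2.178 1.219
vertex 1.959 -2.367 1.859
vertex 2.102 -2.699 1.111
endloop
endfacet
facet normal 0.279 0.510 -0.814
outer loop
vertex 1.464 -2.178 1.219
vertex 2.102 -2.699 1.111
vertex 1.369 -2.863 0.757
endloop
endfacet
facet normal -0.428 0.545 -0.721
outer loop
vertex 1.464 -2.178 1.219
vertex 1.369 -2.863 0.757
vertex 0.771 -2.632 1.287
endloop
endfacet
facet normal 0.135 0.569 0.811
outer loop
vertex 1.959 -2.367 1.859
vertex 1.136 -2.326 1.967
vertex 1.571 -2.937 2.323
endloop
endfacet
facet normal -0.884 0.341 0.321
outer loop
vertex 1.136 -2.326 1.967
vertex 0.771 -2.632 1.287
vertex 0.838 -3.101 1.969
endloop
endfacet
facet normal -0.684 -0.120 -0.719
outer loop
vertex 0.771 -2.632 1.287
vertex 1.369 -2.863 0.757
vertex 0.981 -3.433 1.221
endloop
endfacet
facet normal 0.460 -0.179 -0.870
outer loop
vertex 1.369 -2.863 0.757
vertex 2.102 -2.699 1.111
vertex 1.804 -3.474 1.113
endloop
endfacet
facet normal 0.966 0.247 0.075
outer loop
vertex 2.102 -2.699 1.111
vertex 1.959 -2.367 1.859
vertex 2.169 -3.168 1.793
endloop
endfacet
facet normal -0.279 -0.510 0.814
outer loop
vertex 1.476 -3.622 1.861
vertex 1.571 -2.937 2.323
vertex 0.838 -3.101 1.969
endloop
endfacet
facet normal -0.592 -0.773 0.230
outer loop
vertex 1.476 -3.622 1.861
vertex 0.838 -3.101 1.969
vertex 0.981 -3.433 1.221
endloop
endfacet
facet normal -0.078 -0.971 -0.226
outer loop
vertex 1.476 -3.622 1.861
vertex 0.981 -3.433 1.221
vertex 1.804 -3.474 1.113
endloop
endfacet
facet normal 0.552 -0.830 0.078
outer loop
vertex 1.476 -3.622 1.861
vertex 1.804 -3.474 1.113
vertex 2.169 -3.168 1.793
endloop
endfacet
facet normal 0.428 -0.545 0.721
outer loop
vertex 1.476 -3.622 1.861
vertex 2.169 -3.168 1.793
vertex 1.571 -2.937 2.323
endloop
endfacet
facet normal -0.460 0.179 0.870
outer loop
vertex 0.838 -3.101 1.969
vertex 1.571 -2.937 2.323
vertex 1.136 -2.326 1.967
endloop
endfacet
facet normal -0.966 -0.247 -0.075
outer loop
vertex 0.981 -3.433 1.221
vertex 0.838 -3.101 1.969
vertex 0.771 -2.632 1.287
endloop
endfacet
facet normal -0.135 -0.569 -0.811
outer loop
vertex 1.804 -3.474 1.113
vertex 0.981 -3.433 1.221
vertex 1.369 -2.863 0.757
endloop
endfacet
facet normal 0.884 -0.341 -0.321
outer loop
vertex 2.169 -3.168 1.793
vertex 1.804 -3.474 1.113
vertex 2.102 -2.699 1.111
endloop
endfacet
facet normal 0.684 0.120 0.719
outer loop
vertex 1.571 -2.937 2.323
vertex 2.169 -3.168 1.793
vertex 1.959 -2.367 1.859
endloop
endfacet

endsolid


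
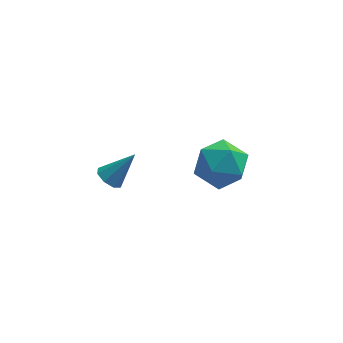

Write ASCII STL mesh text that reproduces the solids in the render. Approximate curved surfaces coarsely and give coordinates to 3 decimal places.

solid 
facet normal -0.320 -0.309 0.895
outer loop
vertex -0.486 2.49 -2.836
vertex -0.142 1.352 -3.106
vertex 0.641 2.113 -2.563
endloop
endfacet
facet normal -0.101 0.368 0.924
outer loop
vertex -0.486 2.49 -2.836
vertex 0.641 2.113 -2.563
vertex 0.467 3.227 -3.026
endloop
endfacet
facet normal -0.486 0.746 0.456
outer loop
vertex -0.486 2.49 -2.836
vertex 0.467 3.227 -3.026
vertex -0.423 3.155 -3.856
endloop
endfacet
facet normal -0.944 0.301 0.138
outer loop
vertex -0.486 2.49 -2.836
vertex -0.423 3.155 -3.856
vertex -0.8 1.996 -3.906
endloop
endfacet
facet normal -0.842 -0.352 0.409
outer loop
vertex -0.486 2.49 -2.836
vertex -0.8 1.996 -3.906
vertex -0.142 1.352 -3.106
endloop
endfacet
facet normal 0.581 0.388 0.715
outer loop
vertex 0.467 3.227 -3.026
vertex 0.641 2.113 -2.563
vertex 1.4 2.544 -3.414
endloop
endfacet
facet normal 0.225 -0.709 0.668
outer loop
vertex 0.641 2.113 -2.563
vertex -0.142 1.352 -3.106
vertex 1.023 1.385 -3.464
endloop
endfacet
facet normal -0.618 -0.777 -0.118
outer loop
vertex -0.142 1.352 -3.106
vertex -0.8 1.996 -3.906
vertex 0.133 1.313 -4.294
endloop
endfacet
facet normal -0.783 0.279 -0.557
outer loop
vertex -0.8 1.996 -3.906
vertex -0.423 3.155 -3.856
vertex -0.041 2.427 -4.757
endloop
endfacet
facet normal -0.041 0.998 -0.042
outer loop
vertex -0.423 3.155 -3.856
vertex 0.467 3.227 -3.026
vertex 0.742 3.188 -4.214
endloop
endfacet
facet normal 0.944 -0.301 -0.138
outer loop
vertex 1.086 2.05 -4.484
vertex 1.4 2.544 -3.414
vertex 1.023 1.385 -3.464
endloop
endfacet
facet normal 0.486 -0.746 -0.456
outer loop
vertex 1.086 2.05 -4.484
vertex 1.023 1.385 -3.464
vertex 0.133 1.313 -4.294
endloop
endfacet
facet normal 0.101 -0.368 -0.924
outer loop
vertex 1.086 2.05 -4.484
vertex 0.133 1.313 -4.294
vertex -0.041 2.427 -4.757
endloop
endfacet
facet normal 0.320 0.309 -0.895
outer loop
vertex 1.086 2.05 -4.484
vertex -0.041 2.427 -4.757
vertex 0.742 3.188 -4.214
endloop
endfacet
facet normal 0.842 0.352 -0.409
outer loop
vertex 1.086 2.05 -4.484
vertex 0.742 3.188 -4.214
vertex 1.4 2.544 -3.414
endloop
endfacet
facet normal 0.783 -0.279 0.557
outer loop
vertex 1.023 1.385 -3.464
vertex 1.4 2.544 -3.414
vertex 0.641 2.113 -2.563
endloop
endfacet
facet normal 0.041 -0.998 0.042
outer loop
vertex 0.133 1.313 -4.294
vertex 1.023 1.385 -3.464
vertex -0.142 1.352 -3.106
endloop
endfacet
facet normal -0.581 -0.388 -0.715
outer loop
vertex -0.041 2.427 -4.757
vertex 0.133 1.313 -4.294
vertex -0.8 1.996 -3.906
endloop
endfacet
facet normal -0.225 0.709 -0.668
outer loop
vertex 0.742 3.188 -4.214
vertex -0.041 2.427 -4.757
vertex -0.423 3.155 -3.856
endloop
endfacet
facet normal 0.618 0.777 0.118
outer loop
vertex 1.4 2.544 -3.414
vertex 0.742 3.188 -4.214
vertex 0.467 3.227 -3.026
endloop
endfacet
facet normal -0.643 -0.175 -0.746
outer loop
vertex -3.808 -2.261 0.237
vertex -4.2 -1.92 0.495
vertex -3.775 -1.837 0.109
endloop
endfacet
facet normal 0.934 -0.168 -0.314
outer loop
vertex -3.808 -2.261 0.237
vertex -3.775 -1.837 0.109
vertex -3.24 -1.66 1.605
endloop
endfacet
facet normal -0.643 -0.175 -0.746
outer loop
vertex -3.775 -1.837 0.109
vertex -4.2 -1.92 0.495
vertex -3.991 -1.462 0.207
endloop
endfacet
facet normal 0.774 0.535 -0.340
outer loop
vertex -3.775 -1.837 0.109
vertex -3.991 -1.462 0.207
vertex -3.24 -1.66 1.605
endloop
endfacet
facet normal -0.644 -0.175 -0.745
outer loop
vertex -3.991 -1.462 0.207
vertex -4.2 -1.92 0.495
vertex -4.329 -1.355 0.474
endloop
endfacet
facet normal 0.288 0.957 -0.019
outer loop
vertex -3.991 -1.462 0.207
vertex -4.329 -1.355 0.474
vertex -3.24 -1.66 1.605
endloop
endfacet
facet normal -0.645 -0.175 -0.744
outer loop
vertex -4.329 -1.355 0.474
vertex -4.2 -1.92 0.495
vertex -4.591 -1.579 0.754
endloop
endfacet
facet normal -0.239 0.855 0.460
outer loop
vertex -4.329 -1.355 0.474
vertex -4.591 -1.579 0.754
vertex -3.24 -1.66 1.605
endloop
endfacet
facet normal -0.645 -0.174 -0.744
outer loop
vertex -4.591 -1.579 0.754
vertex -4.2 -1.92 0.495
vertex -4.624 -2.003 0.882
endloop
endfacet
facet normal -0.498 0.286 0.818
outer loop
vertex -4.591 -1.579 0.754
vertex -4.624 -2.003 0.882
vertex -3.24 -1.66 1.605
endloop
endfacet
facet normal -0.645 -0.173 -0.744
outer loop
vertex -4.624 -2.003 0.882
vertex -4.2 -1.92 0.495
vertex -4.409 -2.378 0.783
endloop
endfacet
facet normal -0.338 -0.416 0.844
outer loop
vertex -4.624 -2.003 0.882
vertex -4.409 -2.378 0.783
vertex -3.24 -1.66 1.605
endloop
endfacet
facet normal -0.644 -0.175 -0.745
outer loop
vertex -4.409 -2.378 0.783
vertex -4.2 -1.92 0.495
vertex -4.071 -2.485 0.516
endloop
endfacet
facet normal 0.148 -0.839 0.523
outer loop
vertex -4.409 -2.378 0.783
vertex -4.071 -2.485 0.516
vertex -3.24 -1.66 1.605
endloop
endfacet
facet normal -0.643 -0.174 -0.746
outer loop
vertex -4.071 -2.485 0.516
vertex -4.2 -1.92 0.495
vertex -3.808 -2.261 0.237
endloop
endfacet
facet normal 0.674 -0.737 0.044
outer loop
vertex -4.071 -2.485 0.516
vertex -3.808 -2.261 0.237
vertex -3.24 -1.66 1.605
endloop
endfacet

endsolid


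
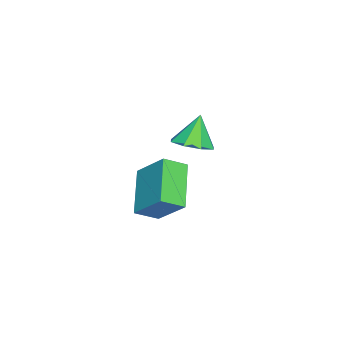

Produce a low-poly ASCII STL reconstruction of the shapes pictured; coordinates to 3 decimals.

solid 
facet normal -0.498 0.716 -0.488
outer loop
vertex 0.012 1.299 3.044
vertex 0.504 2.542 4.366
vertex 1.798 1.78 1.927
endloop
endfacet
facet normal -0.262 -0.661 -0.703
outer loop
vertex 2.356 0.978 2.474
vertex 0.012 1.299 3.044
vertex 1.798 1.78 1.927
endloop
endfacet
facet normal -0.499 0.716 -0.488
outer loop
vertex 1.798 1.78 1.927
vertex 0.504 2.542 4.366
vertex 2.289 3.023 3.249
endloop
endfacet
facet normal 0.827 0.223 -0.517
outer loop
vertex 2.289 3.023 3.249
vertex 2.356 0.978 2.474
vertex 1.798 1.78 1.927
endloop
endfacet
facet normal -0.827 -0.223 0.517
outer loop
vertex 0.012 1.299 3.044
vertex 1.062 1.74 4.913
vertex 0.504 2.542 4.366
endloop
endfacet
facet normal -0.262 -0.662 -0.703
outer loop
vertex 0.571 0.497 3.591
vertex 0.012 1.299 3.044
vertex 2.356 0.978 2.474
endloop
endfacet
facet normal -0.826 -0.223 0.517
outer loop
vertex 0.571 0.497 3.591
vertex 1.062 1.74 4.913
vertex 0.012 1.299 3.044
endloop
endfacet
facet normal 0.262 0.661 0.703
outer loop
vertex 0.504 2.542 4.366
vertex 1.062 1.74 4.913
vertex 2.289 3.023 3.249
endloop
endfacet
facet normal 0.826 0.223 -0.517
outer loop
vertex 2.848 2.221 3.796
vertex 2.356 0.978 2.474
vertex 2.289 3.023 3.249
endloop
endfacet
facet normal 0.261 0.662 0.703
outer loop
vertex 2.289 3.023 3.249
vertex 1.062 1.74 4.913
vertex 2.848 2.221 3.796
endloop
endfacet
facet normal 0.498 -0.716 0.488
outer loop
vertex 2.848 2.221 3.796
vertex 0.571 0.497 3.591
vertex 2.356 0.978 2.474
endloop
endfacet
facet normal 0.498 -0.716 0.488
outer loop
vertex 1.062 1.74 4.913
vertex 0.571 0.497 3.591
vertex 2.848 2.221 3.796
endloop
endfacet
facet normal 0.448 -0.085 -0.890
outer loop
vertex -2.396 0.907 3.447
vertex -2.902 1.655 3.121
vertex -2.054 1.548 3.558
endloop
endfacet
facet normal 0.440 -0.376 0.816
outer loop
vertex -2.396 0.907 3.447
vertex -2.054 1.548 3.558
vertex -3.598 1.785 4.499
endloop
endfacet
facet normal 0.448 -0.084 -0.890
outer loop
vertex -2.054 1.548 3.558
vertex -2.902 1.655 3.121
vertex -2.21 2.252 3.413
endloop
endfacet
facet normal 0.530 0.282 0.799
outer loop
vertex -2.054 1.548 3.558
vertex -2.21 2.252 3.413
vertex -3.598 1.785 4.499
endloop
endfacet
facet normal 0.448 -0.084 -0.890
outer loop
vertex -2.21 2.252 3.413
vertex -2.902 1.655 3.121
vertex -2.771 2.605 3.097
endloop
endfacet
facet normal 0.180 0.799 0.574
outer loop
vertex -2.21 2.252 3.413
vertex -2.771 2.605 3.097
vertex -3.598 1.785 4.499
endloop
endfacet
facet normal 0.449 -0.084 -0.889
outer loop
vertex -2.771 2.605 3.097
vertex -2.902 1.655 3.121
vertex -3.409 2.402 2.794
endloop
endfacet
facet normal -0.406 0.873 0.271
outer loop
vertex -2.771 2.605 3.097
vertex -3.409 2.402 2.794
vertex -3.598 1.785 4.499
endloop
endfacet
facet normal 0.449 -0.085 -0.890
outer loop
vertex -3.409 2.402 2.794
vertex -2.902 1.655 3.121
vertex -3.75 1.761 2.683
endloop
endfacet
facet normal -0.886 0.459 0.068
outer loop
vertex -3.409 2.402 2.794
vertex -3.75 1.761 2.683
vertex -3.598 1.785 4.499
endloop
endfacet
facet normal 0.449 -0.084 -0.890
outer loop
vertex -3.75 1.761 2.683
vertex -2.902 1.655 3.121
vertex -3.595 1.057 2.828
endloop
endfacet
facet normal -0.977 -0.198 0.084
outer loop
vertex -3.75 1.761 2.683
vertex -3.595 1.057 2.828
vertex -3.598 1.785 4.499
endloop
endfacet
facet normal 0.449 -0.085 -0.889
outer loop
vertex -3.595 1.057 2.828
vertex -2.902 1.655 3.121
vertex -3.034 0.704 3.145
endloop
endfacet
facet normal -0.626 -0.716 0.311
outer loop
vertex -3.595 1.057 2.828
vertex -3.034 0.704 3.145
vertex -3.598 1.785 4.499
endloop
endfacet
facet normal 0.448 -0.085 -0.890
outer loop
vertex -3.034 0.704 3.145
vertex -2.902 1.655 3.121
vertex -2.396 0.907 3.447
endloop
endfacet
facet normal -0.039 -0.789 0.613
outer loop
vertex -3.034 0.704 3.145
vertex -2.396 0.907 3.447
vertex -3.598 1.785 4.499
endloop
endfacet

endsolid


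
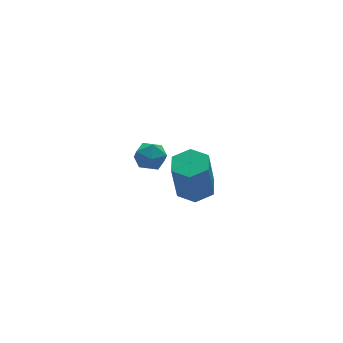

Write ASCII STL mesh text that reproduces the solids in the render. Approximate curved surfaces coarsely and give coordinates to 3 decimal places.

solid 
facet normal -0.172 0.979 -0.113
outer loop
vertex 0.57 0.568 1.302
vertex -0.168 0.452 1.421
vertex 0.292 0.6 2.005
endloop
endfacet
facet normal 0.481 0.864 0.151
outer loop
vertex 0.57 0.568 1.302
vertex 0.292 0.6 2.005
vertex 0.953 0.255 1.875
endloop
endfacet
facet normal 0.835 0.453 -0.311
outer loop
vertex 0.57 0.568 1.302
vertex 0.953 0.255 1.875
vertex 0.902 -0.106 1.211
endloop
endfacet
facet normal 0.403 0.314 -0.860
outer loop
vertex 0.57 0.568 1.302
vertex 0.902 -0.106 1.211
vertex 0.209 0.016 0.931
endloop
endfacet
facet normal -0.219 0.639 -0.737
outer loop
vertex 0.57 0.568 1.302
vertex 0.209 0.016 0.931
vertex -0.168 0.452 1.421
endloop
endfacet
facet normal 0.411 0.500 0.763
outer loop
vertex 0.953 0.255 1.875
vertex 0.292 0.6 2.005
vertex 0.451 -0.056 2.349
endloop
endfacet
facet normal -0.646 0.686 0.335
outer loop
vertex 0.292 0.6 2.005
vertex -0.168 0.452 1.421
vertex -0.242 0.066 2.069
endloop
endfacet
facet normal -0.723 0.136 -0.677
outer loop
vertex -0.168 0.452 1.421
vertex 0.209 0.016 0.931
vertex -0.293 -0.295 1.405
endloop
endfacet
facet normal 0.285 -0.390 -0.876
outer loop
vertex 0.209 0.016 0.931
vertex 0.902 -0.106 1.211
vertex 0.368 -0.64 1.275
endloop
endfacet
facet normal 0.986 -0.165 0.014
outer loop
vertex 0.902 -0.106 1.211
vertex 0.953 0.255 1.875
vertex 0.828 -0.492 1.859
endloop
endfacet
facet normal -0.403 -0.314 0.860
outer loop
vertex 0.09 -0.608 1.978
vertex 0.451 -0.056 2.349
vertex -0.242 0.066 2.069
endloop
endfacet
facet normal -0.835 -0.453 0.311
outer loop
vertex 0.09 -0.608 1.978
vertex -0.242 0.066 2.069
vertex -0.293 -0.295 1.405
endloop
endfacet
facet normal -0.481 -0.864 -0.151
outer loop
vertex 0.09 -0.608 1.978
vertex -0.293 -0.295 1.405
vertex 0.368 -0.64 1.275
endloop
endfacet
facet normal 0.172 -0.979 0.113
outer loop
vertex 0.09 -0.608 1.978
vertex 0.368 -0.64 1.275
vertex 0.828 -0.492 1.859
endloop
endfacet
facet normal 0.219 -0.639 0.737
outer loop
vertex 0.09 -0.608 1.978
vertex 0.828 -0.492 1.859
vertex 0.451 -0.056 2.349
endloop
endfacet
facet normal -0.285 0.390 0.876
outer loop
vertex -0.242 0.066 2.069
vertex 0.451 -0.056 2.349
vertex 0.292 0.6 2.005
endloop
endfacet
facet normal -0.986 0.165 -0.014
outer loop
vertex -0.293 -0.295 1.405
vertex -0.242 0.066 2.069
vertex -0.168 0.452 1.421
endloop
endfacet
facet normal -0.411 -0.500 -0.763
outer loop
vertex 0.368 -0.64 1.275
vertex -0.293 -0.295 1.405
vertex 0.209 0.016 0.931
endloop
endfacet
facet normal 0.646 -0.686 -0.335
outer loop
vertex 0.828 -0.492 1.859
vertex 0.368 -0.64 1.275
vertex 0.902 -0.106 1.211
endloop
endfacet
facet normal 0.723 -0.136 0.677
outer loop
vertex 0.451 -0.056 2.349
vertex 0.828 -0.492 1.859
vertex 0.953 0.255 1.875
endloop
endfacet
facet normal 0.190 0.118 -0.975
outer loop
vertex 4.873 3.25 -4.217
vertex 3.98 3.234 -4.393
vertex 4.395 4.025 -4.216
endloop
endfacet
facet normal 0.830 0.511 0.224
outer loop
vertex 4.873 3.25 -4.217
vertex 4.395 4.025 -4.216
vertex 4.473 3.002 -2.17
endloop
endfacet
facet normal 0.829 0.512 0.224
outer loop
vertex 4.473 3.002 -2.17
vertex 4.395 4.025 -4.216
vertex 3.995 3.776 -2.17
endloop
endfacet
facet normal -0.191 -0.118 0.974
outer loop
vertex 4.473 3.002 -2.17
vertex 3.995 3.776 -2.17
vertex 3.58 2.986 -2.347
endloop
endfacet
facet normal 0.191 0.118 -0.974
outer loop
vertex 4.395 4.025 -4.216
vertex 3.98 3.234 -4.393
vertex 3.502 4.009 -4.393
endloop
endfacet
facet normal -0.040 0.993 0.113
outer loop
vertex 4.395 4.025 -4.216
vertex 3.502 4.009 -4.393
vertex 3.995 3.776 -2.17
endloop
endfacet
facet normal -0.040 0.993 0.113
outer loop
vertex 3.995 3.776 -2.17
vertex 3.502 4.009 -4.393
vertex 3.102 3.76 -2.346
endloop
endfacet
facet normal -0.190 -0.119 0.975
outer loop
vertex 3.995 3.776 -2.17
vertex 3.102 3.76 -2.346
vertex 3.58 2.986 -2.347
endloop
endfacet
facet normal 0.191 0.118 -0.974
outer loop
vertex 3.502 4.009 -4.393
vertex 3.98 3.234 -4.393
vertex 3.087 3.218 -4.57
endloop
endfacet
facet normal -0.870 0.481 -0.111
outer loop
vertex 3.502 4.009 -4.393
vertex 3.087 3.218 -4.57
vertex 3.102 3.76 -2.346
endloop
endfacet
facet normal -0.869 0.482 -0.112
outer loop
vertex 3.102 3.76 -2.346
vertex 3.087 3.218 -4.57
vertex 2.687 2.97 -2.523
endloop
endfacet
facet normal -0.190 -0.119 0.975
outer loop
vertex 3.102 3.76 -2.346
vertex 2.687 2.97 -2.523
vertex 3.58 2.986 -2.347
endloop
endfacet
facet normal 0.191 0.118 -0.974
outer loop
vertex 3.087 3.218 -4.57
vertex 3.98 3.234 -4.393
vertex 3.565 2.444 -4.57
endloop
endfacet
facet normal -0.829 -0.512 -0.224
outer loop
vertex 3.087 3.218 -4.57
vertex 3.565 2.444 -4.57
vertex 2.687 2.97 -2.523
endloop
endfacet
facet normal -0.830 -0.511 -0.224
outer loop
vertex 2.687 2.97 -2.523
vertex 3.565 2.444 -4.57
vertex 3.165 2.195 -2.524
endloop
endfacet
facet normal -0.190 -0.118 0.975
outer loop
vertex 2.687 2.97 -2.523
vertex 3.165 2.195 -2.524
vertex 3.58 2.986 -2.347
endloop
endfacet
facet normal 0.190 0.119 -0.975
outer loop
vertex 3.565 2.444 -4.57
vertex 3.98 3.234 -4.393
vertex 4.458 2.46 -4.394
endloop
endfacet
facet normal 0.040 -0.993 -0.113
outer loop
vertex 3.565 2.444 -4.57
vertex 4.458 2.46 -4.394
vertex 3.165 2.195 -2.524
endloop
endfacet
facet normal 0.040 -0.993 -0.113
outer loop
vertex 3.165 2.195 -2.524
vertex 4.458 2.46 -4.394
vertex 4.058 2.211 -2.347
endloop
endfacet
facet normal -0.191 -0.118 0.974
outer loop
vertex 3.165 2.195 -2.524
vertex 4.058 2.211 -2.347
vertex 3.58 2.986 -2.347
endloop
endfacet
facet normal 0.190 0.119 -0.975
outer loop
vertex 4.458 2.46 -4.394
vertex 3.98 3.234 -4.393
vertex 4.873 3.25 -4.217
endloop
endfacet
facet normal 0.869 -0.482 0.111
outer loop
vertex 4.458 2.46 -4.394
vertex 4.873 3.25 -4.217
vertex 4.058 2.211 -2.347
endloop
endfacet
facet normal 0.869 -0.481 0.112
outer loop
vertex 4.058 2.211 -2.347
vertex 4.873 3.25 -4.217
vertex 4.473 3.002 -2.17
endloop
endfacet
facet normal -0.191 -0.118 0.974
outer loop
vertex 4.058 2.211 -2.347
vertex 4.473 3.002 -2.17
vertex 3.58 2.986 -2.347
endloop
endfacet

endsolid


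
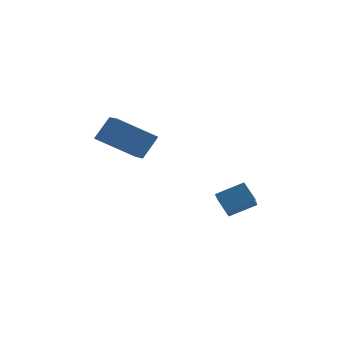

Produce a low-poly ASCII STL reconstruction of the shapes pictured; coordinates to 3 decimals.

solid 
facet normal -0.387 -0.499 -0.776
outer loop
vertex -2.684 -0.573 3.738
vertex -3.349 0.798 3.188
vertex -0.909 -0.171 2.594
endloop
endfacet
facet normal 0.410 -0.846 0.339
outer loop
vertex -0.371 0.522 3.672
vertex -2.684 -0.573 3.738
vertex -0.909 -0.171 2.594
endloop
endfacet
facet normal -0.387 -0.499 -0.776
outer loop
vertex -0.909 -0.171 2.594
vertex -3.349 0.798 3.188
vertex -1.573 1.2 2.044
endloop
endfacet
facet normal 0.826 0.187 -0.532
outer loop
vertex -1.573 1.2 2.044
vertex -0.371 0.522 3.672
vertex -0.909 -0.171 2.594
endloop
endfacet
facet normal -0.826 -0.187 0.532
outer loop
vertex -2.684 -0.573 3.738
vertex -2.811 1.491 4.266
vertex -3.349 0.798 3.188
endloop
endfacet
facet normal 0.410 -0.846 0.340
outer loop
vertex -2.147 0.12 4.816
vertex -2.684 -0.573 3.738
vertex -0.371 0.522 3.672
endloop
endfacet
facet normal -0.826 -0.187 0.532
outer loop
vertex -2.147 0.12 4.816
vertex -2.811 1.491 4.266
vertex -2.684 -0.573 3.738
endloop
endfacet
facet normal -0.410 0.846 -0.339
outer loop
vertex -3.349 0.798 3.188
vertex -2.811 1.491 4.266
vertex -1.573 1.2 2.044
endloop
endfacet
facet normal 0.826 0.187 -0.532
outer loop
vertex -1.036 1.893 3.122
vertex -0.371 0.522 3.672
vertex -1.573 1.2 2.044
endloop
endfacet
facet normal -0.411 0.846 -0.340
outer loop
vertex -1.573 1.2 2.044
vertex -2.811 1.491 4.266
vertex -1.036 1.893 3.122
endloop
endfacet
facet normal 0.387 0.499 0.776
outer loop
vertex -1.036 1.893 3.122
vertex -2.147 0.12 4.816
vertex -0.371 0.522 3.672
endloop
endfacet
facet normal 0.387 0.499 0.776
outer loop
vertex -2.811 1.491 4.266
vertex -2.147 0.12 4.816
vertex -1.036 1.893 3.122
endloop
endfacet
facet normal -0.552 0.425 0.717
outer loop
vertex 3.49 0.486 1.232
vertex 3.287 2.238 0.037
vertex 2.297 -0.058 0.637
endloop
endfacet
facet normal 0.095 -0.822 0.562
outer loop
vertex 2.893 -0.518 -0.137
vertex 3.49 0.486 1.232
vertex 2.297 -0.058 0.637
endloop
endfacet
facet normal -0.552 0.425 0.717
outer loop
vertex 2.297 -0.058 0.637
vertex 3.287 2.238 0.037
vertex 2.094 1.694 -0.558
endloop
endfacet
facet normal -0.828 -0.378 -0.413
outer loop
vertex 2.094 1.694 -0.558
vertex 2.893 -0.518 -0.137
vertex 2.297 -0.058 0.637
endloop
endfacet
facet normal 0.828 0.378 0.413
outer loop
vertex 3.49 0.486 1.232
vertex 3.883 1.778 -0.737
vertex 3.287 2.238 0.037
endloop
endfacet
facet normal 0.095 -0.822 0.562
outer loop
vertex 4.086 0.026 0.458
vertex 3.49 0.486 1.232
vertex 2.893 -0.518 -0.137
endloop
endfacet
facet normal 0.828 0.378 0.413
outer loop
vertex 4.086 0.026 0.458
vertex 3.883 1.778 -0.737
vertex 3.49 0.486 1.232
endloop
endfacet
facet normal -0.095 0.822 -0.562
outer loop
vertex 3.287 2.238 0.037
vertex 3.883 1.778 -0.737
vertex 2.094 1.694 -0.558
endloop
endfacet
facet normal -0.828 -0.378 -0.413
outer loop
vertex 2.69 1.234 -1.332
vertex 2.893 -0.518 -0.137
vertex 2.094 1.694 -0.558
endloop
endfacet
facet normal -0.095 0.822 -0.562
outer loop
vertex 2.094 1.694 -0.558
vertex 3.883 1.778 -0.737
vertex 2.69 1.234 -1.332
endloop
endfacet
facet normal 0.552 -0.425 -0.717
outer loop
vertex 2.69 1.234 -1.332
vertex 4.086 0.026 0.458
vertex 2.893 -0.518 -0.137
endloop
endfacet
facet normal 0.552 -0.425 -0.717
outer loop
vertex 3.883 1.778 -0.737
vertex 4.086 0.026 0.458
vertex 2.69 1.234 -1.332
endloop
endfacet

endsolid
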